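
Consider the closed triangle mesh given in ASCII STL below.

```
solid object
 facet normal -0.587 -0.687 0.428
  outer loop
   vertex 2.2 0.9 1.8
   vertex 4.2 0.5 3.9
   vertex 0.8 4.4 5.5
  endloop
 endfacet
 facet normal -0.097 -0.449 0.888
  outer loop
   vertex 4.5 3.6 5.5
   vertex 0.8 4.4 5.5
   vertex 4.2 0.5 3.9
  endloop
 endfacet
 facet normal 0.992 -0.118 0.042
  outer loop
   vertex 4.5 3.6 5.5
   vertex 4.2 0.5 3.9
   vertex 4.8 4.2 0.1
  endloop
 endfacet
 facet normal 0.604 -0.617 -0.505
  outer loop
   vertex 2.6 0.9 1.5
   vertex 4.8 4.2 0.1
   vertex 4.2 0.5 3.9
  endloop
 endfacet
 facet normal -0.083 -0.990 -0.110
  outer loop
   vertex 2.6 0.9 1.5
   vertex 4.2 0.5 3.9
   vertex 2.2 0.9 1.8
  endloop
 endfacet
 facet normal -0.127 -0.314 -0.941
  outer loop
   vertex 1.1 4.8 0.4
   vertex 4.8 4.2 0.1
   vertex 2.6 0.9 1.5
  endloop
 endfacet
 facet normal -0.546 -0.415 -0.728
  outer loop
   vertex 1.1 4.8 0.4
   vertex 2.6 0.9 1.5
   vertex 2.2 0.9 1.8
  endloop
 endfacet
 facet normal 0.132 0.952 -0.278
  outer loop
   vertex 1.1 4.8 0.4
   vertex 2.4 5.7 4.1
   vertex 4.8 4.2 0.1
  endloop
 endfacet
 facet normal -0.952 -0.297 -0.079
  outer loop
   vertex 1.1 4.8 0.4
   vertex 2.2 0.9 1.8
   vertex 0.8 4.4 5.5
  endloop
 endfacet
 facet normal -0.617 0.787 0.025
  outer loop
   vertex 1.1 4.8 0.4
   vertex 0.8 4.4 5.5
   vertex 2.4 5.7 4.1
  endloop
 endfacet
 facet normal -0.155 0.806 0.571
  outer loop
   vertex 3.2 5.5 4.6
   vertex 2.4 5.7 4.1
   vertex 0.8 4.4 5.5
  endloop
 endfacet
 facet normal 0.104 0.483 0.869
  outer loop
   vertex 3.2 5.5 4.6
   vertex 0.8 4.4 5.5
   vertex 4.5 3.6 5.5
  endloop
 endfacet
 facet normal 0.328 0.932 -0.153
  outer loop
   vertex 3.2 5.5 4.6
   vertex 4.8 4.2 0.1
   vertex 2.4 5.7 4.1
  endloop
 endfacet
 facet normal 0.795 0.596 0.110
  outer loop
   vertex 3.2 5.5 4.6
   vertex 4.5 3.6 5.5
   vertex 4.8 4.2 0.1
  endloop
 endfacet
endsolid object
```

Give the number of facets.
14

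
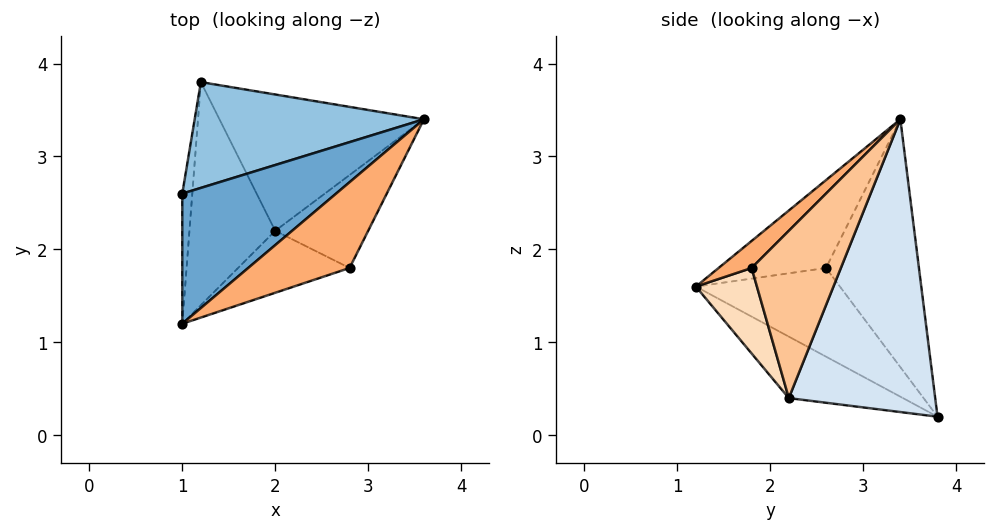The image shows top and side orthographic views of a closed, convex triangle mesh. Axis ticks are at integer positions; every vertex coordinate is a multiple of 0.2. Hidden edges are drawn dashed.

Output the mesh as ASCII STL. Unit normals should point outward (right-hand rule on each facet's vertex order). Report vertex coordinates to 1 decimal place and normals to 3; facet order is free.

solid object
 facet normal -0.492 -0.123 0.862
  outer loop
   vertex 1.0 1.2 1.6
   vertex 3.6 3.4 3.4
   vertex 1.0 2.6 1.8
  endloop
 endfacet
 facet normal -0.512 0.717 0.474
  outer loop
   vertex 1.2 3.8 0.2
   vertex 1.0 2.6 1.8
   vertex 3.6 3.4 3.4
  endloop
 endfacet
 facet normal -0.994 0.016 -0.112
  outer loop
   vertex 1.2 3.8 0.2
   vertex 1.0 1.2 1.6
   vertex 1.0 2.6 1.8
  endloop
 endfacet
 facet normal 0.777 0.320 -0.542
  outer loop
   vertex 2.0 2.2 0.4
   vertex 1.2 3.8 0.2
   vertex 3.6 3.4 3.4
  endloop
 endfacet
 facet normal -0.542 -0.366 -0.757
  outer loop
   vertex 2.0 2.2 0.4
   vertex 1.0 1.2 1.6
   vertex 1.2 3.8 0.2
  endloop
 endfacet
 facet normal 0.174 -0.738 0.652
  outer loop
   vertex 2.8 1.8 1.8
   vertex 3.6 3.4 3.4
   vertex 1.0 1.2 1.6
  endloop
 endfacet
 facet normal 0.873 0.049 -0.485
  outer loop
   vertex 2.8 1.8 1.8
   vertex 2.0 2.2 0.4
   vertex 3.6 3.4 3.4
  endloop
 endfacet
 facet normal 0.328 -0.842 -0.428
  outer loop
   vertex 2.8 1.8 1.8
   vertex 1.0 1.2 1.6
   vertex 2.0 2.2 0.4
  endloop
 endfacet
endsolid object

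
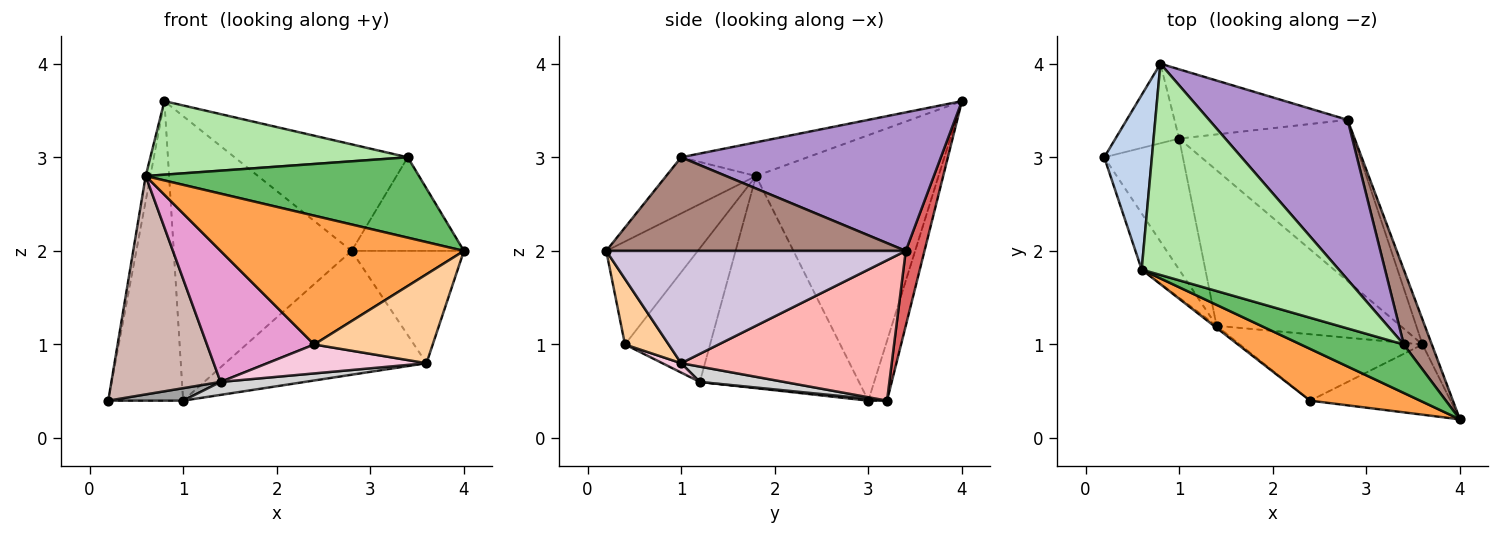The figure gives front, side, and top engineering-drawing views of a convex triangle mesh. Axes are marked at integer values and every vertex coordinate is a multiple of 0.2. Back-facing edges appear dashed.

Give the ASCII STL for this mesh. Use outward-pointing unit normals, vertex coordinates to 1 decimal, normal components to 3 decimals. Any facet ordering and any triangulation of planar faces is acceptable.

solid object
 facet normal -0.235 0.939 -0.250
  outer loop
   vertex 1.0 3.2 0.4
   vertex 0.2 3.0 0.4
   vertex 0.8 4.0 3.6
  endloop
 endfacet
 facet normal -0.984 0.025 0.177
  outer loop
   vertex 0.6 1.8 2.8
   vertex 0.8 4.0 3.6
   vertex 0.2 3.0 0.4
  endloop
 endfacet
 facet normal -0.329 -0.876 0.352
  outer loop
   vertex 2.4 0.4 1.0
   vertex 4.0 0.2 2.0
   vertex 0.6 1.8 2.8
  endloop
 endfacet
 facet normal 0.278 -0.754 -0.595
  outer loop
   vertex 2.4 0.4 1.0
   vertex 3.6 1.0 0.8
   vertex 4.0 0.2 2.0
  endloop
 endfacet
 facet normal -0.271 -0.824 0.497
  outer loop
   vertex 3.4 1.0 3.0
   vertex 0.6 1.8 2.8
   vertex 4.0 0.2 2.0
  endloop
 endfacet
 facet normal -0.159 -0.325 0.932
  outer loop
   vertex 3.4 1.0 3.0
   vertex 0.8 4.0 3.6
   vertex 0.6 1.8 2.8
  endloop
 endfacet
 facet normal 0.102 0.967 -0.235
  outer loop
   vertex 2.8 3.4 2.0
   vertex 1.0 3.2 0.4
   vertex 0.8 4.0 3.6
  endloop
 endfacet
 facet normal 0.537 0.514 -0.669
  outer loop
   vertex 2.8 3.4 2.0
   vertex 3.6 1.0 0.8
   vertex 1.0 3.2 0.4
  endloop
 endfacet
 facet normal 0.640 0.426 0.640
  outer loop
   vertex 2.8 3.4 2.0
   vertex 0.8 4.0 3.6
   vertex 3.4 1.0 3.0
  endloop
 endfacet
 facet normal 0.933 0.350 -0.078
  outer loop
   vertex 2.8 3.4 2.0
   vertex 4.0 0.2 2.0
   vertex 3.6 1.0 0.8
  endloop
 endfacet
 facet normal 0.901 0.338 0.270
  outer loop
   vertex 2.8 3.4 2.0
   vertex 3.4 1.0 3.0
   vertex 4.0 0.2 2.0
  endloop
 endfacet
 facet normal -0.816 -0.560 -0.144
  outer loop
   vertex 1.4 1.2 0.6
   vertex 0.6 1.8 2.8
   vertex 0.2 3.0 0.4
  endloop
 endfacet
 facet normal -0.622 -0.783 -0.012
  outer loop
   vertex 1.4 1.2 0.6
   vertex 2.4 0.4 1.0
   vertex 0.6 1.8 2.8
  endloop
 endfacet
 facet normal 0.047 -0.399 -0.916
  outer loop
   vertex 1.4 1.2 0.6
   vertex 3.6 1.0 0.8
   vertex 2.4 0.4 1.0
  endloop
 endfacet
 facet normal 0.024 -0.095 -0.995
  outer loop
   vertex 1.4 1.2 0.6
   vertex 0.2 3.0 0.4
   vertex 1.0 3.2 0.4
  endloop
 endfacet
 facet normal 0.083 -0.083 -0.993
  outer loop
   vertex 1.4 1.2 0.6
   vertex 1.0 3.2 0.4
   vertex 3.6 1.0 0.8
  endloop
 endfacet
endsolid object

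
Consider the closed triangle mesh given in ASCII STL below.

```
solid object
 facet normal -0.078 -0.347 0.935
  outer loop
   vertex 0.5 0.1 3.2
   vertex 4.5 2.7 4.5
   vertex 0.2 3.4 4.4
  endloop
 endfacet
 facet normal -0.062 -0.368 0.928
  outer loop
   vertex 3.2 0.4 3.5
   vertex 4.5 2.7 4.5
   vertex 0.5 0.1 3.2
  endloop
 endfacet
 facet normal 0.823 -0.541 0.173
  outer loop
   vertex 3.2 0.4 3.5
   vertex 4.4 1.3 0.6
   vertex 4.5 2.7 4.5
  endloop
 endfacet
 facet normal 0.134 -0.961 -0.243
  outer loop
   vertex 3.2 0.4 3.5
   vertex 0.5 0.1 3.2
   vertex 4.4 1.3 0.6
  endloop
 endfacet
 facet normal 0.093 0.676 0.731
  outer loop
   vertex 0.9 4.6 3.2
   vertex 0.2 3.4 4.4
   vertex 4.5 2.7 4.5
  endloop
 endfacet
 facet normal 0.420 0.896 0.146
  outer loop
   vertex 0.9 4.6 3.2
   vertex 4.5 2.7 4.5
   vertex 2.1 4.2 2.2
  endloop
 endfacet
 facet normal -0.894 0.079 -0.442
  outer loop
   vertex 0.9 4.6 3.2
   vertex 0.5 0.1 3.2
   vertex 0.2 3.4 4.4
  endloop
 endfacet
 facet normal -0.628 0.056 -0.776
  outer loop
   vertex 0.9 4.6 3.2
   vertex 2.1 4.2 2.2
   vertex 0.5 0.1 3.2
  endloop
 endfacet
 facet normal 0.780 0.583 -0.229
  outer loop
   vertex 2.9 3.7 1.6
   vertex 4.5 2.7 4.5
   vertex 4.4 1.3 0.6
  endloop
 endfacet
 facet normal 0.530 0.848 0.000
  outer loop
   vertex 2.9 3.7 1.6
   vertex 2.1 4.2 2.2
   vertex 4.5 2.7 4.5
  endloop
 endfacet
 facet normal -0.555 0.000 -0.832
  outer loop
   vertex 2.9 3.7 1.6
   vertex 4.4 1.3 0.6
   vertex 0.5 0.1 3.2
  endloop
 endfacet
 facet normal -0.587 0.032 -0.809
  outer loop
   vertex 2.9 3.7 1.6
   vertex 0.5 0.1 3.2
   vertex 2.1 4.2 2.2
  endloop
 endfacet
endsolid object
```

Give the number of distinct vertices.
8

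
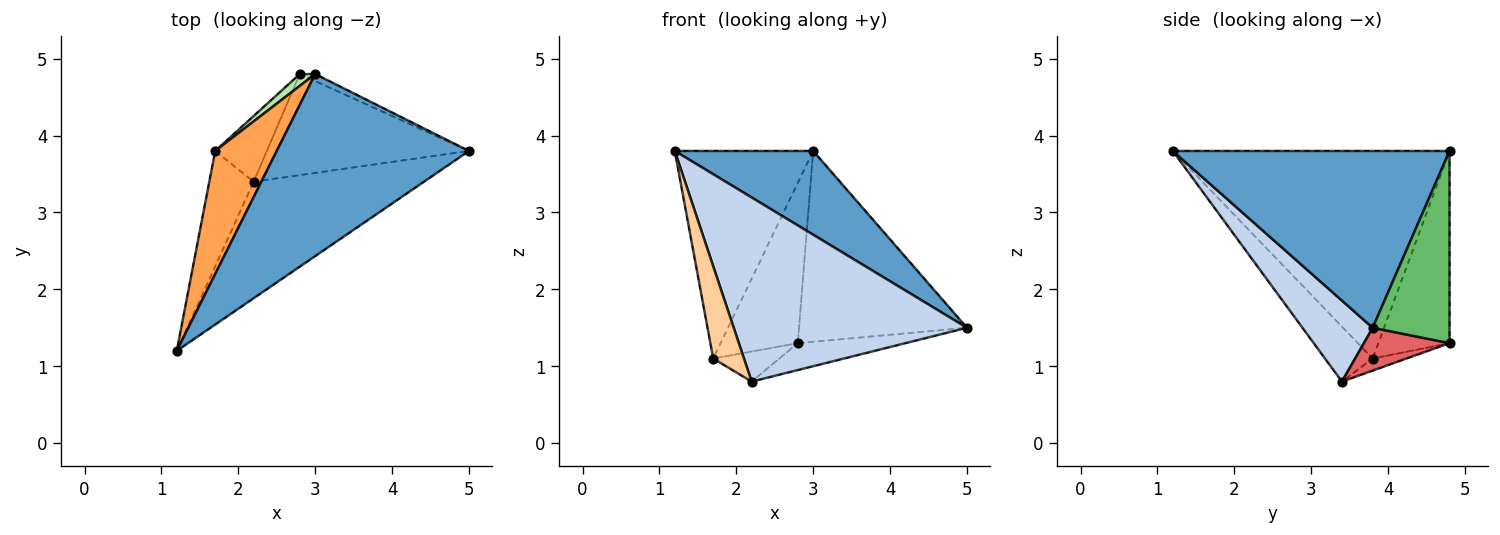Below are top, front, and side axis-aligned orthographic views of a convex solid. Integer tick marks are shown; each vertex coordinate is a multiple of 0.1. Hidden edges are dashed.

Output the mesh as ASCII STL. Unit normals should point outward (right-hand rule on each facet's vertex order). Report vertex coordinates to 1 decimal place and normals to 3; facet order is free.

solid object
 facet normal 0.641 -0.321 0.697
  outer loop
   vertex 3.0 4.8 3.8
   vertex 1.2 1.2 3.8
   vertex 5.0 3.8 1.5
  endloop
 endfacet
 facet normal 0.247 -0.819 -0.518
  outer loop
   vertex 2.2 3.4 0.8
   vertex 5.0 3.8 1.5
   vertex 1.2 1.2 3.8
  endloop
 endfacet
 facet normal -0.865 0.432 0.256
  outer loop
   vertex 1.7 3.8 1.1
   vertex 1.2 1.2 3.8
   vertex 3.0 4.8 3.8
  endloop
 endfacet
 facet normal -0.696 -0.449 -0.561
  outer loop
   vertex 1.7 3.8 1.1
   vertex 2.2 3.4 0.8
   vertex 1.2 1.2 3.8
  endloop
 endfacet
 facet normal 0.416 0.909 -0.033
  outer loop
   vertex 2.8 4.8 1.3
   vertex 3.0 4.8 3.8
   vertex 5.0 3.8 1.5
  endloop
 endfacet
 facet normal -0.677 0.734 0.054
  outer loop
   vertex 2.8 4.8 1.3
   vertex 1.7 3.8 1.1
   vertex 3.0 4.8 3.8
  endloop
 endfacet
 facet normal 0.201 0.252 -0.947
  outer loop
   vertex 2.8 4.8 1.3
   vertex 5.0 3.8 1.5
   vertex 2.2 3.4 0.8
  endloop
 endfacet
 facet normal -0.208 0.407 -0.889
  outer loop
   vertex 2.8 4.8 1.3
   vertex 2.2 3.4 0.8
   vertex 1.7 3.8 1.1
  endloop
 endfacet
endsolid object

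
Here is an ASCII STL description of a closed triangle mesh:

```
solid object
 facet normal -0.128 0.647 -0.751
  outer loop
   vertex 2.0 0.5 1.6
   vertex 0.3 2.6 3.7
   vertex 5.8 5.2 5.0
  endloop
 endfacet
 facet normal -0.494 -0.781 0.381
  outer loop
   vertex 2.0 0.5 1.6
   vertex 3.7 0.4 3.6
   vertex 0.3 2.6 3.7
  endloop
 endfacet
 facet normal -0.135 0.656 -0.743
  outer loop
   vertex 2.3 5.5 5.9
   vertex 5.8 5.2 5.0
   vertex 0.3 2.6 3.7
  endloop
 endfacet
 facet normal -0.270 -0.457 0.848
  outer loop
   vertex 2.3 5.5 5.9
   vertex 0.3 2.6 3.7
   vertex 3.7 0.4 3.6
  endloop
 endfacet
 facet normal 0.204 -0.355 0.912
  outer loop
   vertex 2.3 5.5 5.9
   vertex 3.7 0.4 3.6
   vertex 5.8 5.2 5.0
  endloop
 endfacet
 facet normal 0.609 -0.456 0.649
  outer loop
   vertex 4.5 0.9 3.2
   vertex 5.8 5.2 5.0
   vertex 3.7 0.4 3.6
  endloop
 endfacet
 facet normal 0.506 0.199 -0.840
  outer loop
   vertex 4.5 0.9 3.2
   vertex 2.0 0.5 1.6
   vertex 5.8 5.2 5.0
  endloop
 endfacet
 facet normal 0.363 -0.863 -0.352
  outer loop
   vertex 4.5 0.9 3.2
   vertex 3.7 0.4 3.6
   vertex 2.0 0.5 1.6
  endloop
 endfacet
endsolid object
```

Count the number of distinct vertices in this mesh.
6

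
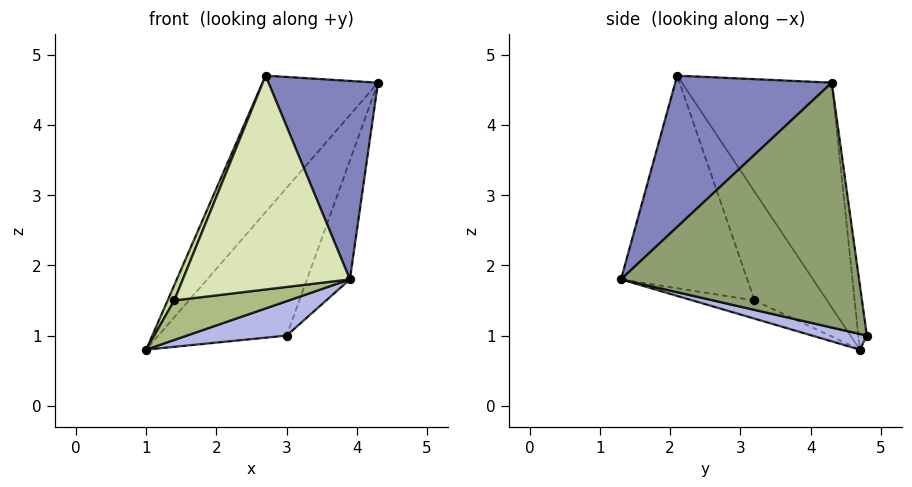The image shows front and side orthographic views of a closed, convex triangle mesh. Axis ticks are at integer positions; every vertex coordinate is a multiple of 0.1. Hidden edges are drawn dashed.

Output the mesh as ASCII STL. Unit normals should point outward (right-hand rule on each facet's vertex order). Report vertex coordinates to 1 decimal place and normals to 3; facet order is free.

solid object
 facet normal -0.633 0.488 0.601
  outer loop
   vertex 2.7 2.1 4.7
   vertex 4.3 4.3 4.6
   vertex 1.0 4.7 0.8
  endloop
 endfacet
 facet normal 0.734 -0.513 0.445
  outer loop
   vertex 2.7 2.1 4.7
   vertex 3.9 1.3 1.8
   vertex 4.3 4.3 4.6
  endloop
 endfacet
 facet normal -0.065 0.985 0.160
  outer loop
   vertex 3.0 4.8 1.0
   vertex 1.0 4.7 0.8
   vertex 4.3 4.3 4.6
  endloop
 endfacet
 facet normal 0.107 -0.195 -0.975
  outer loop
   vertex 3.0 4.8 1.0
   vertex 3.9 1.3 1.8
   vertex 1.0 4.7 0.8
  endloop
 endfacet
 facet normal 0.934 0.168 -0.314
  outer loop
   vertex 3.0 4.8 1.0
   vertex 4.3 4.3 4.6
   vertex 3.9 1.3 1.8
  endloop
 endfacet
 facet normal -0.250 -0.463 -0.850
  outer loop
   vertex 1.4 3.2 1.5
   vertex 1.0 4.7 0.8
   vertex 3.9 1.3 1.8
  endloop
 endfacet
 facet normal -0.933 -0.086 0.350
  outer loop
   vertex 1.4 3.2 1.5
   vertex 2.7 2.1 4.7
   vertex 1.0 4.7 0.8
  endloop
 endfacet
 facet normal -0.603 -0.798 -0.029
  outer loop
   vertex 1.4 3.2 1.5
   vertex 3.9 1.3 1.8
   vertex 2.7 2.1 4.7
  endloop
 endfacet
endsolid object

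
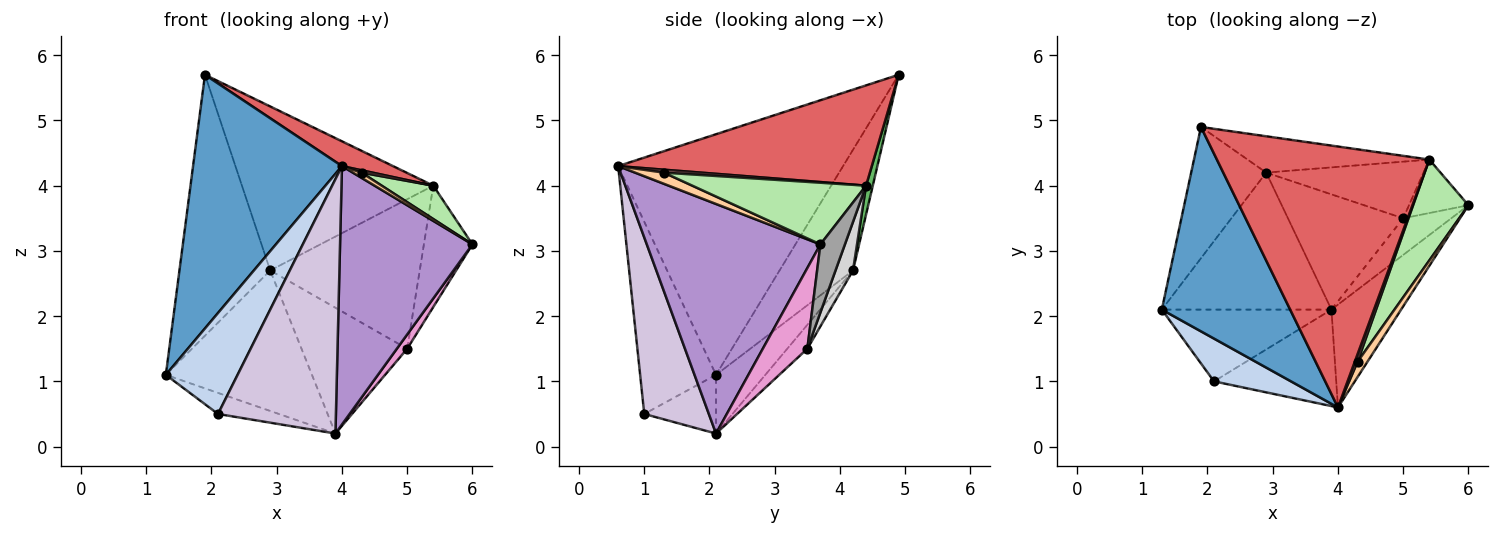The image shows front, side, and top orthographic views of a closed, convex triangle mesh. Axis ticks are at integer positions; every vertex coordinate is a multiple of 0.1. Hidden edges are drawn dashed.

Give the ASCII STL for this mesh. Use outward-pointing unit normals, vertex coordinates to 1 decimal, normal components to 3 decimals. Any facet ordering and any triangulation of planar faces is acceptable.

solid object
 facet normal -0.762 -0.504 0.406
  outer loop
   vertex 4.0 0.6 4.3
   vertex 1.9 4.9 5.7
   vertex 1.3 2.1 1.1
  endloop
 endfacet
 facet normal -0.698 -0.660 0.279
  outer loop
   vertex 2.1 1.0 0.5
   vertex 4.0 0.6 4.3
   vertex 1.3 2.1 1.1
  endloop
 endfacet
 facet normal -0.586 0.724 -0.364
  outer loop
   vertex 2.9 4.2 2.7
   vertex 1.3 2.1 1.1
   vertex 1.9 4.9 5.7
  endloop
 endfacet
 facet normal 0.730 -0.220 0.647
  outer loop
   vertex 4.3 1.3 4.2
   vertex 4.0 0.6 4.3
   vertex 6.0 3.7 3.1
  endloop
 endfacet
 facet normal 0.034 0.976 -0.216
  outer loop
   vertex 5.4 4.4 4.0
   vertex 2.9 4.2 2.7
   vertex 1.9 4.9 5.7
  endloop
 endfacet
 facet normal 0.727 -0.216 0.652
  outer loop
   vertex 5.4 4.4 4.0
   vertex 4.3 1.3 4.2
   vertex 6.0 3.7 3.1
  endloop
 endfacet
 facet normal 0.425 -0.086 0.901
  outer loop
   vertex 5.4 4.4 4.0
   vertex 1.9 4.9 5.7
   vertex 4.0 0.6 4.3
  endloop
 endfacet
 facet normal 0.712 -0.209 0.670
  outer loop
   vertex 5.4 4.4 4.0
   vertex 4.0 0.6 4.3
   vertex 4.3 1.3 4.2
  endloop
 endfacet
 facet normal 0.773 -0.589 -0.235
  outer loop
   vertex 3.9 2.1 0.2
   vertex 6.0 3.7 3.1
   vertex 4.0 0.6 4.3
  endloop
 endfacet
 facet normal 0.456 -0.832 -0.316
  outer loop
   vertex 3.9 2.1 0.2
   vertex 4.0 0.6 4.3
   vertex 2.1 1.0 0.5
  endloop
 endfacet
 facet normal -0.315 0.267 -0.911
  outer loop
   vertex 3.9 2.1 0.2
   vertex 2.1 1.0 0.5
   vertex 1.3 2.1 1.1
  endloop
 endfacet
 facet normal -0.235 0.696 -0.679
  outer loop
   vertex 3.9 2.1 0.2
   vertex 1.3 2.1 1.1
   vertex 2.9 4.2 2.7
  endloop
 endfacet
 facet normal 0.842 -0.196 -0.502
  outer loop
   vertex 5.0 3.5 1.5
   vertex 6.0 3.7 3.1
   vertex 3.9 2.1 0.2
  endloop
 endfacet
 facet normal -0.139 0.730 -0.669
  outer loop
   vertex 5.0 3.5 1.5
   vertex 3.9 2.1 0.2
   vertex 2.9 4.2 2.7
  endloop
 endfacet
 facet normal 0.420 0.831 -0.366
  outer loop
   vertex 5.0 3.5 1.5
   vertex 5.4 4.4 4.0
   vertex 6.0 3.7 3.1
  endloop
 endfacet
 facet normal 0.109 0.930 -0.352
  outer loop
   vertex 5.0 3.5 1.5
   vertex 2.9 4.2 2.7
   vertex 5.4 4.4 4.0
  endloop
 endfacet
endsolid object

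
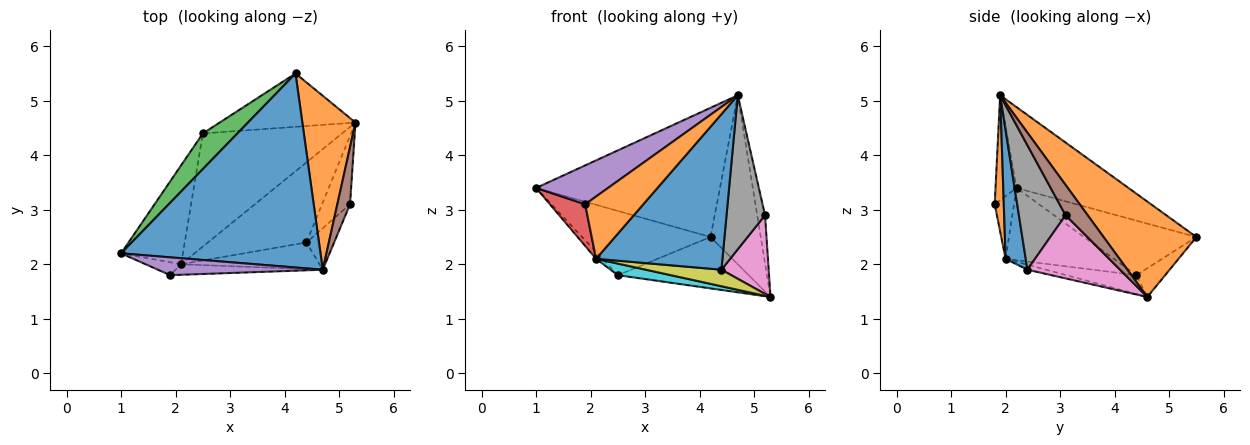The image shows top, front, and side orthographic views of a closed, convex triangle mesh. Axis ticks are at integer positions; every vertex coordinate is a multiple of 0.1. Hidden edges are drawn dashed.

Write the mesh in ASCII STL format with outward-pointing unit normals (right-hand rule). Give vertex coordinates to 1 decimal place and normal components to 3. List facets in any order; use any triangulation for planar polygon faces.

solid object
 facet normal -0.320 0.525 0.789
  outer loop
   vertex 4.2 5.5 2.5
   vertex 1.0 2.2 3.4
   vertex 4.7 1.9 5.1
  endloop
 endfacet
 facet normal 0.790 0.427 0.440
  outer loop
   vertex 4.2 5.5 2.5
   vertex 4.7 1.9 5.1
   vertex 5.3 4.6 1.4
  endloop
 endfacet
 facet normal -0.608 0.694 0.385
  outer loop
   vertex 2.5 4.4 1.8
   vertex 1.0 2.2 3.4
   vertex 4.2 5.5 2.5
  endloop
 endfacet
 facet normal -0.151 0.686 -0.712
  outer loop
   vertex 2.5 4.4 1.8
   vertex 4.2 5.5 2.5
   vertex 5.3 4.6 1.4
  endloop
 endfacet
 facet normal -0.256 -0.879 0.403
  outer loop
   vertex 1.9 1.8 3.1
   vertex 4.7 1.9 5.1
   vertex 1.0 2.2 3.4
  endloop
 endfacet
 facet normal 0.877 0.310 0.368
  outer loop
   vertex 5.2 3.1 2.9
   vertex 5.3 4.6 1.4
   vertex 4.7 1.9 5.1
  endloop
 endfacet
 facet normal 0.829 -0.422 -0.367
  outer loop
   vertex 5.2 3.1 2.9
   vertex 4.4 2.4 1.9
   vertex 5.3 4.6 1.4
  endloop
 endfacet
 facet normal 0.760 -0.627 -0.169
  outer loop
   vertex 5.2 3.1 2.9
   vertex 4.7 1.9 5.1
   vertex 4.4 2.4 1.9
  endloop
 endfacet
 facet normal -0.050 -0.202 -0.978
  outer loop
   vertex 2.1 2.0 2.1
   vertex 5.3 4.6 1.4
   vertex 4.4 2.4 1.9
  endloop
 endfacet
 facet normal -0.134 -0.101 -0.986
  outer loop
   vertex 2.1 2.0 2.1
   vertex 2.5 4.4 1.8
   vertex 5.3 4.6 1.4
  endloop
 endfacet
 facet normal 0.155 -0.974 -0.167
  outer loop
   vertex 2.1 2.0 2.1
   vertex 4.4 2.4 1.9
   vertex 4.7 1.9 5.1
  endloop
 endfacet
 facet normal 0.152 -0.975 -0.164
  outer loop
   vertex 2.1 2.0 2.1
   vertex 4.7 1.9 5.1
   vertex 1.9 1.8 3.1
  endloop
 endfacet
 facet normal -0.759 0.045 -0.649
  outer loop
   vertex 2.1 2.0 2.1
   vertex 1.0 2.2 3.4
   vertex 2.5 4.4 1.8
  endloop
 endfacet
 facet normal -0.464 -0.846 -0.262
  outer loop
   vertex 2.1 2.0 2.1
   vertex 1.9 1.8 3.1
   vertex 1.0 2.2 3.4
  endloop
 endfacet
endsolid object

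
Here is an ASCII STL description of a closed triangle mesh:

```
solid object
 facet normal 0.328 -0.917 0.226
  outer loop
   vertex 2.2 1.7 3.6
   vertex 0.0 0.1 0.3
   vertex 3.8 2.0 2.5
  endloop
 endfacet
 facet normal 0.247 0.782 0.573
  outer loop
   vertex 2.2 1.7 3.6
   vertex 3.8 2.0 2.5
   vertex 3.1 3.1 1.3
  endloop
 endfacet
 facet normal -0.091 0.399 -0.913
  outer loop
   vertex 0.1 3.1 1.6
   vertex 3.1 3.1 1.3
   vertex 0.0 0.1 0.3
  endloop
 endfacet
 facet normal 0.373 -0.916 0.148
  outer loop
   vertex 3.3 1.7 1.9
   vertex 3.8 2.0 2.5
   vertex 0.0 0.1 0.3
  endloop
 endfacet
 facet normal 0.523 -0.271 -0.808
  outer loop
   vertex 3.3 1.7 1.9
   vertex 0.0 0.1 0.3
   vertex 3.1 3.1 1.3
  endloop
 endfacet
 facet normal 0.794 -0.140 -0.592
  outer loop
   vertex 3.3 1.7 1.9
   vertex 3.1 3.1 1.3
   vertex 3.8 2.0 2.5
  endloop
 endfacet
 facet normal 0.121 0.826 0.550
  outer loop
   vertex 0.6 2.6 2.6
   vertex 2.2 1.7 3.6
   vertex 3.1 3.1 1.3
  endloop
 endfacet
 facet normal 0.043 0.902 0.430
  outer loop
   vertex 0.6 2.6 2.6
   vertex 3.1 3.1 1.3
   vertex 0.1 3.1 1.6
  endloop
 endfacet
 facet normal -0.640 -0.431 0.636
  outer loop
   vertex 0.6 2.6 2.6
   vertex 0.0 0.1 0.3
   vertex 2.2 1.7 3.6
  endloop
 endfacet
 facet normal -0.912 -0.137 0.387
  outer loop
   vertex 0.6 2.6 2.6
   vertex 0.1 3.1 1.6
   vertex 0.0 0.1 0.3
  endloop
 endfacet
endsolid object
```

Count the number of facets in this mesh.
10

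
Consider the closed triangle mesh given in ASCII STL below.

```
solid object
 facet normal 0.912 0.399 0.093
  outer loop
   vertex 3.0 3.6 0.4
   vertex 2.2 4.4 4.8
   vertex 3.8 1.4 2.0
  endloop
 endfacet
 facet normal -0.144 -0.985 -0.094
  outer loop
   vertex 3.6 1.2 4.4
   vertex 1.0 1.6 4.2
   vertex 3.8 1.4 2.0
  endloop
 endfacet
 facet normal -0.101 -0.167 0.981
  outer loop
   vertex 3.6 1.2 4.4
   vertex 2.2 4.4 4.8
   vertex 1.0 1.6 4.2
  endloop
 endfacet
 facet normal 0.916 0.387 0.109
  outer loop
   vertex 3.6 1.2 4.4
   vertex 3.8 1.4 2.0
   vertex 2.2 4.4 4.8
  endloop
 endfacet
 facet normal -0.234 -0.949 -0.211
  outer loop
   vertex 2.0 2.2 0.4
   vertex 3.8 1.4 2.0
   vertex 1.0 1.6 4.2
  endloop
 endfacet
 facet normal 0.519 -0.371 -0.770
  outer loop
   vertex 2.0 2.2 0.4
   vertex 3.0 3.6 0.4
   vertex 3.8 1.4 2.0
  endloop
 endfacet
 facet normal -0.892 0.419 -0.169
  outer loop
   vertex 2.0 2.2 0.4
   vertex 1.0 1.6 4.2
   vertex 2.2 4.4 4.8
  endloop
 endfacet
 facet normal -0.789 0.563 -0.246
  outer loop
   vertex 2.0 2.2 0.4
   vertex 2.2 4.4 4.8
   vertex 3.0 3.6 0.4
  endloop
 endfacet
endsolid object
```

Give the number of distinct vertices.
6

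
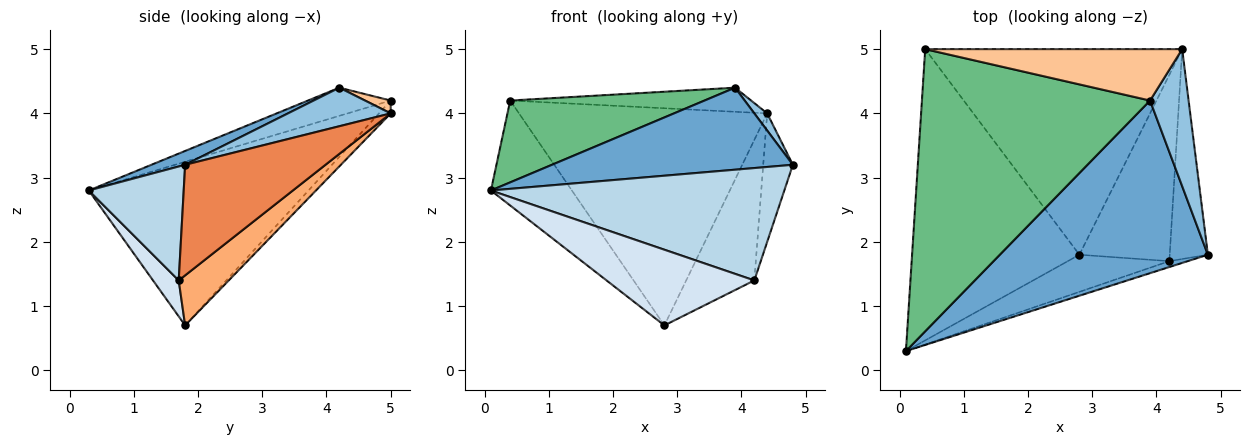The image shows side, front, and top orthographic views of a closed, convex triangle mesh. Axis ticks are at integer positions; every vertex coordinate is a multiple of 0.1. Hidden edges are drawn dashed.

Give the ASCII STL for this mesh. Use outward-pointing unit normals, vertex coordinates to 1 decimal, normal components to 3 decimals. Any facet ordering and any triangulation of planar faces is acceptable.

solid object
 facet normal 0.060 -0.428 0.902
  outer loop
   vertex 3.9 4.2 4.4
   vertex 0.1 0.3 2.8
   vertex 4.8 1.8 3.2
  endloop
 endfacet
 facet normal 0.704 -0.088 0.704
  outer loop
   vertex 3.9 4.2 4.4
   vertex 4.8 1.8 3.2
   vertex 4.4 5.0 4.0
  endloop
 endfacet
 facet normal 0.308 -0.950 -0.050
  outer loop
   vertex 4.2 1.7 1.4
   vertex 4.8 1.8 3.2
   vertex 0.1 0.3 2.8
  endloop
 endfacet
 facet normal 0.154 -0.887 -0.435
  outer loop
   vertex 4.2 1.7 1.4
   vertex 0.1 0.3 2.8
   vertex 2.8 1.8 0.7
  endloop
 endfacet
 facet normal 0.927 0.196 -0.320
  outer loop
   vertex 4.2 1.7 1.4
   vertex 4.4 5.0 4.0
   vertex 4.8 1.8 3.2
  endloop
 endfacet
 facet normal 0.404 0.551 -0.730
  outer loop
   vertex 4.2 1.7 1.4
   vertex 2.8 1.8 0.7
   vertex 4.4 5.0 4.0
  endloop
 endfacet
 facet normal 0.045 0.424 0.905
  outer loop
   vertex 0.4 5.0 4.2
   vertex 3.9 4.2 4.4
   vertex 4.4 5.0 4.0
  endloop
 endfacet
 facet normal -0.034 0.726 -0.687
  outer loop
   vertex 0.4 5.0 4.2
   vertex 4.4 5.0 4.0
   vertex 2.8 1.8 0.7
  endloop
 endfacet
 facet normal -0.118 -0.277 0.954
  outer loop
   vertex 0.4 5.0 4.2
   vertex 0.1 0.3 2.8
   vertex 3.9 4.2 4.4
  endloop
 endfacet
 facet normal -0.677 0.249 -0.692
  outer loop
   vertex 0.4 5.0 4.2
   vertex 2.8 1.8 0.7
   vertex 0.1 0.3 2.8
  endloop
 endfacet
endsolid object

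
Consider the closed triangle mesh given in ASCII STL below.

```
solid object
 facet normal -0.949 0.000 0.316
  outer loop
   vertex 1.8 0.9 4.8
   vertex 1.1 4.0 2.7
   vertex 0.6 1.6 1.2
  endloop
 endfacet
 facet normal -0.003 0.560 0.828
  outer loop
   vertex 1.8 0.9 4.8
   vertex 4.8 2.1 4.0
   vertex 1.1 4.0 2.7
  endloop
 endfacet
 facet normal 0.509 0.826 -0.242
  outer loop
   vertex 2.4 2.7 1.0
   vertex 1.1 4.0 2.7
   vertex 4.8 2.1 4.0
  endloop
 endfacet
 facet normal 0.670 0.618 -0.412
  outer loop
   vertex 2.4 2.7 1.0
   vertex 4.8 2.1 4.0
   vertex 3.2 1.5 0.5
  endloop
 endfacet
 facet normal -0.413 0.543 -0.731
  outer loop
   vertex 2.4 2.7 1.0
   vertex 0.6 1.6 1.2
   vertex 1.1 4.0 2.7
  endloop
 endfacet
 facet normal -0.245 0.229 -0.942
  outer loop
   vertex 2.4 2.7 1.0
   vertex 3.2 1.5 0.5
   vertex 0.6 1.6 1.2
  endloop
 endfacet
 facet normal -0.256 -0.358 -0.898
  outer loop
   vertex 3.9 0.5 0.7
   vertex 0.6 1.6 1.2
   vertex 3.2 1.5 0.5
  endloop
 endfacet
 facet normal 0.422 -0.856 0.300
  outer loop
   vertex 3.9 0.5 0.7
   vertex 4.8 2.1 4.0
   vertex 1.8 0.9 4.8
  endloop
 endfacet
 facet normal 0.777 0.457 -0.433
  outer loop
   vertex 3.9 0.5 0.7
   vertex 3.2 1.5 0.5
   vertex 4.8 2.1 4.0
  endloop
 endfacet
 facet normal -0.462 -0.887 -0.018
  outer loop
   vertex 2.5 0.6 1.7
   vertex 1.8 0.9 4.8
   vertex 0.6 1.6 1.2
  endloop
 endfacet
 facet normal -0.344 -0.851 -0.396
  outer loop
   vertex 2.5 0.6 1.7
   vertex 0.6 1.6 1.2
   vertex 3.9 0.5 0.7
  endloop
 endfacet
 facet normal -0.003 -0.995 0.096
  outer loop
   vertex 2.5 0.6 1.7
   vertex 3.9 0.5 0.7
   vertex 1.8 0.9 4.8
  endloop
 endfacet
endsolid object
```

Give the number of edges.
18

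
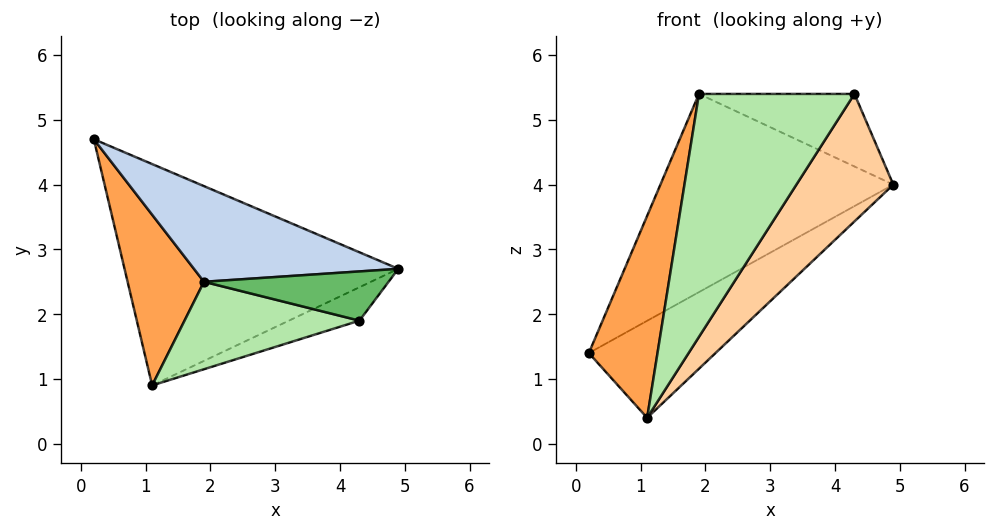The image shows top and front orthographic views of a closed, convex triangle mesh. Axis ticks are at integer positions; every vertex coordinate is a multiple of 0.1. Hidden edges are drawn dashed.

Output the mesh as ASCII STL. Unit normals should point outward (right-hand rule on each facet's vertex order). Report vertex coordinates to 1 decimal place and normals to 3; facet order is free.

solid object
 facet normal 0.561 0.332 -0.758
  outer loop
   vertex 1.1 0.9 0.4
   vertex 0.2 4.7 1.4
   vertex 4.9 2.7 4.0
  endloop
 endfacet
 facet normal 0.141 0.892 0.430
  outer loop
   vertex 1.9 2.5 5.4
   vertex 4.9 2.7 4.0
   vertex 0.2 4.7 1.4
  endloop
 endfacet
 facet normal -0.929 -0.283 0.239
  outer loop
   vertex 1.9 2.5 5.4
   vertex 0.2 4.7 1.4
   vertex 1.1 0.9 0.4
  endloop
 endfacet
 facet normal 0.573 -0.793 -0.208
  outer loop
   vertex 4.3 1.9 5.4
   vertex 1.1 0.9 0.4
   vertex 4.9 2.7 4.0
  endloop
 endfacet
 facet normal 0.203 0.810 0.550
  outer loop
   vertex 4.3 1.9 5.4
   vertex 4.9 2.7 4.0
   vertex 1.9 2.5 5.4
  endloop
 endfacet
 facet normal -0.229 -0.916 0.330
  outer loop
   vertex 4.3 1.9 5.4
   vertex 1.9 2.5 5.4
   vertex 1.1 0.9 0.4
  endloop
 endfacet
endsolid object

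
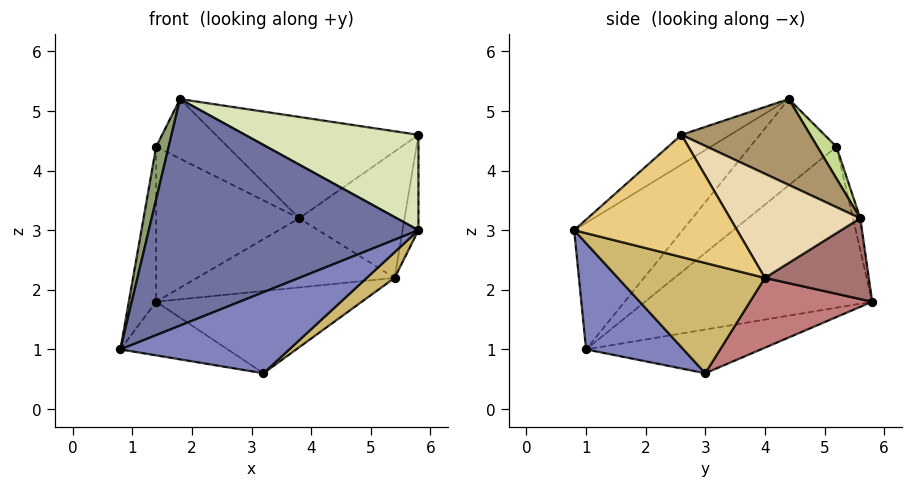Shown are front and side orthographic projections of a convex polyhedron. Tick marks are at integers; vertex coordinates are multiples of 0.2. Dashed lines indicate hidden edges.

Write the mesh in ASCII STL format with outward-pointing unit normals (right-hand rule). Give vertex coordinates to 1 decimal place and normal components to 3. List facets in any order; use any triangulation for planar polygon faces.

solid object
 facet normal -0.286 -0.710 0.643
  outer loop
   vertex 1.8 4.4 5.2
   vertex 0.8 1.0 1.0
   vertex 5.8 0.8 3.0
  endloop
 endfacet
 facet normal 0.299 -0.519 -0.800
  outer loop
   vertex 3.2 3.0 0.6
   vertex 5.8 0.8 3.0
   vertex 0.8 1.0 1.0
  endloop
 endfacet
 facet normal -0.317 0.194 -0.928
  outer loop
   vertex 3.2 3.0 0.6
   vertex 0.8 1.0 1.0
   vertex 1.4 5.8 1.8
  endloop
 endfacet
 facet normal -0.992 0.119 0.028
  outer loop
   vertex 1.4 5.2 4.4
   vertex 1.4 5.8 1.8
   vertex 0.8 1.0 1.0
  endloop
 endfacet
 facet normal -0.934 -0.135 0.332
  outer loop
   vertex 1.4 5.2 4.4
   vertex 0.8 1.0 1.0
   vertex 1.8 4.4 5.2
  endloop
 endfacet
 facet normal -0.050 0.973 0.225
  outer loop
   vertex 1.4 5.2 4.4
   vertex 3.8 5.6 3.2
   vertex 1.4 5.8 1.8
  endloop
 endfacet
 facet normal 0.198 0.741 0.642
  outer loop
   vertex 1.4 5.2 4.4
   vertex 1.8 4.4 5.2
   vertex 3.8 5.6 3.2
  endloop
 endfacet
 facet normal -0.184 -0.653 0.735
  outer loop
   vertex 5.8 2.6 4.6
   vertex 1.8 4.4 5.2
   vertex 5.8 0.8 3.0
  endloop
 endfacet
 facet normal 0.371 0.584 0.722
  outer loop
   vertex 5.8 2.6 4.6
   vertex 3.8 5.6 3.2
   vertex 1.8 4.4 5.2
  endloop
 endfacet
 facet normal 0.618 -0.117 -0.777
  outer loop
   vertex 5.4 4.0 2.2
   vertex 5.8 0.8 3.0
   vertex 3.2 3.0 0.6
  endloop
 endfacet
 facet normal 0.989 0.097 -0.109
  outer loop
   vertex 5.4 4.0 2.2
   vertex 5.8 2.6 4.6
   vertex 5.8 0.8 3.0
  endloop
 endfacet
 facet normal 0.756 0.612 0.231
  outer loop
   vertex 5.4 4.0 2.2
   vertex 3.8 5.6 3.2
   vertex 5.8 2.6 4.6
  endloop
 endfacet
 facet normal 0.386 0.735 -0.557
  outer loop
   vertex 5.4 4.0 2.2
   vertex 1.4 5.8 1.8
   vertex 3.8 5.6 3.2
  endloop
 endfacet
 facet normal 0.321 0.540 -0.778
  outer loop
   vertex 5.4 4.0 2.2
   vertex 3.2 3.0 0.6
   vertex 1.4 5.8 1.8
  endloop
 endfacet
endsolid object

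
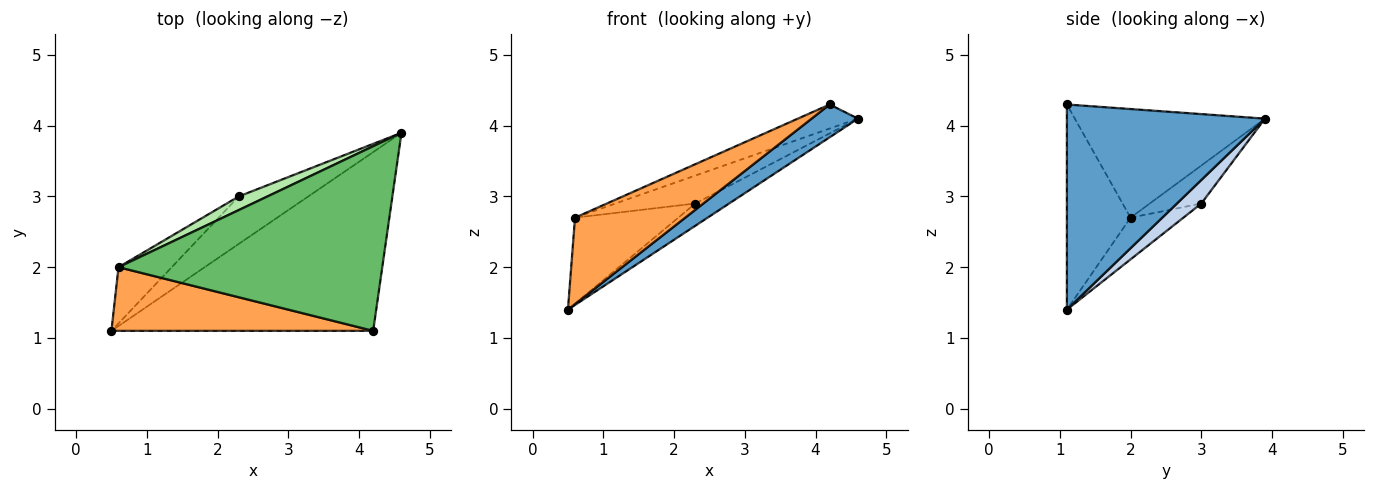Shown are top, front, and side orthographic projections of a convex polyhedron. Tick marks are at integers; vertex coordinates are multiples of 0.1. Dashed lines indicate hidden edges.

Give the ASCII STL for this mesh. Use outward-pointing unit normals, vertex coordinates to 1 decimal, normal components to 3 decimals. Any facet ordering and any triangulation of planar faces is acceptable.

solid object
 facet normal 0.611 -0.143 -0.779
  outer loop
   vertex 4.2 1.1 4.3
   vertex 0.5 1.1 1.4
   vertex 4.6 3.9 4.1
  endloop
 endfacet
 facet normal 0.293 0.406 -0.866
  outer loop
   vertex 2.3 3.0 2.9
   vertex 4.6 3.9 4.1
   vertex 0.5 1.1 1.4
  endloop
 endfacet
 facet normal -0.422 -0.730 0.538
  outer loop
   vertex 0.6 2.0 2.7
   vertex 0.5 1.1 1.4
   vertex 4.2 1.1 4.3
  endloop
 endfacet
 facet normal -0.394 0.770 -0.503
  outer loop
   vertex 0.6 2.0 2.7
   vertex 2.3 3.0 2.9
   vertex 0.5 1.1 1.4
  endloop
 endfacet
 facet normal -0.378 0.120 0.918
  outer loop
   vertex 0.6 2.0 2.7
   vertex 4.2 1.1 4.3
   vertex 4.6 3.9 4.1
  endloop
 endfacet
 facet normal -0.502 0.777 0.379
  outer loop
   vertex 0.6 2.0 2.7
   vertex 4.6 3.9 4.1
   vertex 2.3 3.0 2.9
  endloop
 endfacet
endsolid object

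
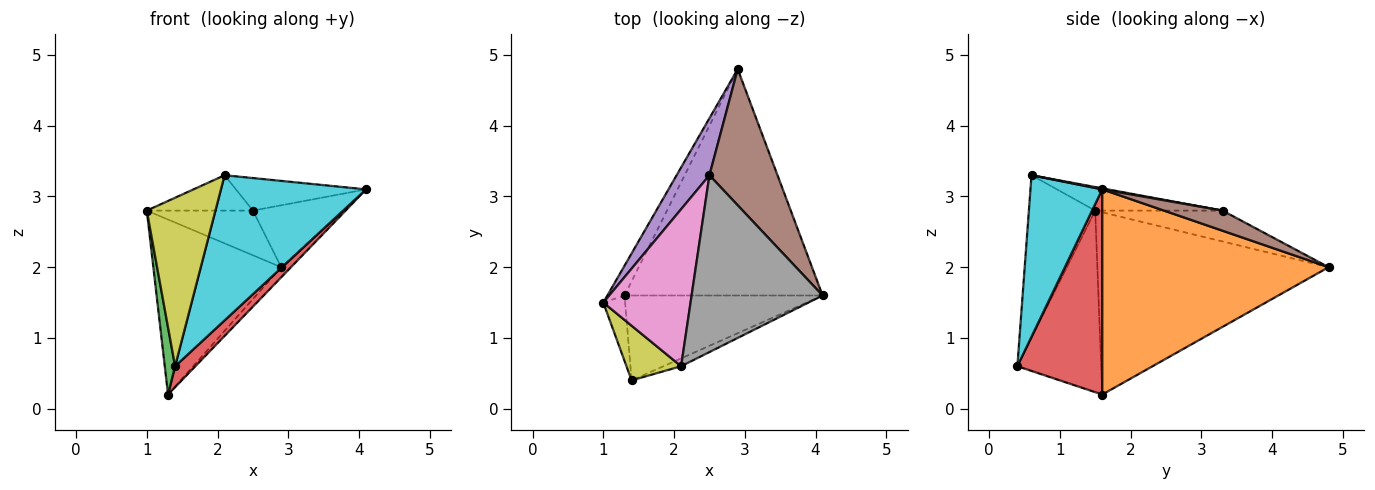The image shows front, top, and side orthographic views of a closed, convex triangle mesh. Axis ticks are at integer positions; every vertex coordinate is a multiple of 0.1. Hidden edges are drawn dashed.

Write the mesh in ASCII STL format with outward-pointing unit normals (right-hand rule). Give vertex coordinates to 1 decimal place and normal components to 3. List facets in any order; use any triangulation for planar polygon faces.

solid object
 facet normal -0.872 0.482 -0.082
  outer loop
   vertex 1.3 1.6 0.2
   vertex 1.0 1.5 2.8
   vertex 2.9 4.8 2.0
  endloop
 endfacet
 facet normal 0.719 0.031 -0.694
  outer loop
   vertex 1.3 1.6 0.2
   vertex 2.9 4.8 2.0
   vertex 4.1 1.6 3.1
  endloop
 endfacet
 facet normal -0.985 -0.122 -0.118
  outer loop
   vertex 1.4 0.4 0.6
   vertex 1.0 1.5 2.8
   vertex 1.3 1.6 0.2
  endloop
 endfacet
 facet normal 0.709 -0.169 -0.685
  outer loop
   vertex 1.4 0.4 0.6
   vertex 1.3 1.6 0.2
   vertex 4.1 1.6 3.1
  endloop
 endfacet
 facet normal -0.595 0.496 0.632
  outer loop
   vertex 2.5 3.3 2.8
   vertex 2.9 4.8 2.0
   vertex 1.0 1.5 2.8
  endloop
 endfacet
 facet normal 0.260 0.400 0.879
  outer loop
   vertex 2.5 3.3 2.8
   vertex 4.1 1.6 3.1
   vertex 2.9 4.8 2.0
  endloop
 endfacet
 facet normal -0.255 0.212 0.943
  outer loop
   vertex 2.1 0.6 3.3
   vertex 2.5 3.3 2.8
   vertex 1.0 1.5 2.8
  endloop
 endfacet
 facet normal 0.008 0.181 0.983
  outer loop
   vertex 2.1 0.6 3.3
   vertex 4.1 1.6 3.1
   vertex 2.5 3.3 2.8
  endloop
 endfacet
 facet normal -0.676 -0.701 0.227
  outer loop
   vertex 2.1 0.6 3.3
   vertex 1.0 1.5 2.8
   vertex 1.4 0.4 0.6
  endloop
 endfacet
 facet normal 0.443 -0.895 -0.048
  outer loop
   vertex 2.1 0.6 3.3
   vertex 1.4 0.4 0.6
   vertex 4.1 1.6 3.1
  endloop
 endfacet
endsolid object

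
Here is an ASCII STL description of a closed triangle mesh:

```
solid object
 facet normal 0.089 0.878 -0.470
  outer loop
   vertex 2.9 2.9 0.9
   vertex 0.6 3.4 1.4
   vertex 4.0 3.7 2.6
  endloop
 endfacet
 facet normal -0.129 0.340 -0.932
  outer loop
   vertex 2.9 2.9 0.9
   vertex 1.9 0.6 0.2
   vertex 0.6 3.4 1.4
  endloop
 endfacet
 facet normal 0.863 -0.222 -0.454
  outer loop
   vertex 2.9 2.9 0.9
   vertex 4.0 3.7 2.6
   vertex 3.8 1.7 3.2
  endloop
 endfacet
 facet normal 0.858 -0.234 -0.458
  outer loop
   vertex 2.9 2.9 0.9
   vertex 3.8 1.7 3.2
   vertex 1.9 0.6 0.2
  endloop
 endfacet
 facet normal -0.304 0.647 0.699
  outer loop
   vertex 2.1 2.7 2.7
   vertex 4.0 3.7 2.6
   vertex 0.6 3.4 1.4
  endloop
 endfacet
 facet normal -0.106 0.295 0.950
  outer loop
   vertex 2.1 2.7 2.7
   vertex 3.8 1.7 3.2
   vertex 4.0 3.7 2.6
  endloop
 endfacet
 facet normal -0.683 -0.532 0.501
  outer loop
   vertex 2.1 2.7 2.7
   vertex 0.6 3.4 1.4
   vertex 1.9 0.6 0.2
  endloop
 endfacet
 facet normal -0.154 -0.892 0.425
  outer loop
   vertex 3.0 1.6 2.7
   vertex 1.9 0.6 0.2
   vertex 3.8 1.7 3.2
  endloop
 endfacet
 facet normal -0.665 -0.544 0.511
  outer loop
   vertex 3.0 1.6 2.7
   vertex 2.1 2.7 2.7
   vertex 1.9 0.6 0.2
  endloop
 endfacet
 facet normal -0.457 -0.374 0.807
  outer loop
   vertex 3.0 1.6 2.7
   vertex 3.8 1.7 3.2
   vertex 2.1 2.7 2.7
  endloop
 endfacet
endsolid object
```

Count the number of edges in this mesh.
15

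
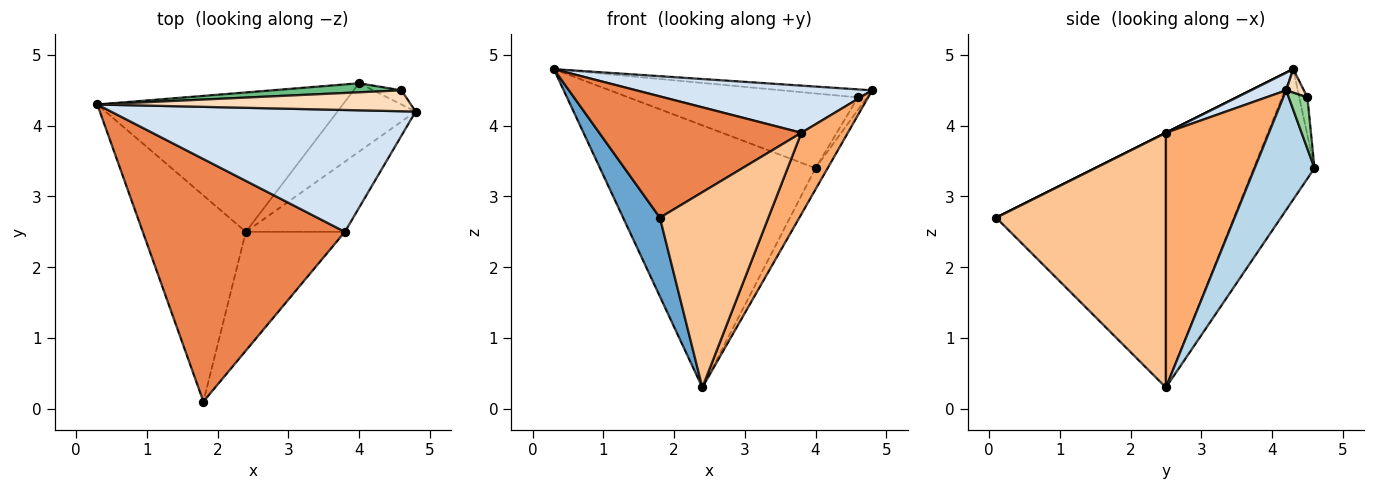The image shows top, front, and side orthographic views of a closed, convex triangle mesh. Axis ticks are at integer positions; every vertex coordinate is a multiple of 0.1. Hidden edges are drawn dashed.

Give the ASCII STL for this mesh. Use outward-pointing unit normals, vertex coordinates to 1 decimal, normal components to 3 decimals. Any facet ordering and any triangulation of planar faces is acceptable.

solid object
 facet normal -0.918 -0.142 -0.371
  outer loop
   vertex 2.4 2.5 0.3
   vertex 1.8 0.1 2.7
   vertex 0.3 4.3 4.8
  endloop
 endfacet
 facet normal -0.242 0.857 -0.456
  outer loop
   vertex 4.0 4.6 3.4
   vertex 2.4 2.5 0.3
   vertex 0.3 4.3 4.8
  endloop
 endfacet
 facet normal 0.825 0.167 -0.539
  outer loop
   vertex 4.0 4.6 3.4
   vertex 4.8 4.2 4.5
   vertex 2.4 2.5 0.3
  endloop
 endfacet
 facet normal 0.054 -0.360 0.931
  outer loop
   vertex 3.8 2.5 3.9
   vertex 4.8 4.2 4.5
   vertex 0.3 4.3 4.8
  endloop
 endfacet
 facet normal 0.000 -0.447 0.894
  outer loop
   vertex 3.8 2.5 3.9
   vertex 0.3 4.3 4.8
   vertex 1.8 0.1 2.7
  endloop
 endfacet
 facet normal 0.859 -0.387 -0.334
  outer loop
   vertex 3.8 2.5 3.9
   vertex 2.4 2.5 0.3
   vertex 4.8 4.2 4.5
  endloop
 endfacet
 facet normal 0.801 -0.512 -0.311
  outer loop
   vertex 3.8 2.5 3.9
   vertex 1.8 0.1 2.7
   vertex 2.4 2.5 0.3
  endloop
 endfacet
 facet normal 0.070 0.357 0.931
  outer loop
   vertex 4.6 4.5 4.4
   vertex 0.3 4.3 4.8
   vertex 4.8 4.2 4.5
  endloop
 endfacet
 facet normal -0.035 0.992 0.120
  outer loop
   vertex 4.6 4.5 4.4
   vertex 4.0 4.6 3.4
   vertex 0.3 4.3 4.8
  endloop
 endfacet
 facet normal 0.806 0.389 -0.445
  outer loop
   vertex 4.6 4.5 4.4
   vertex 4.8 4.2 4.5
   vertex 4.0 4.6 3.4
  endloop
 endfacet
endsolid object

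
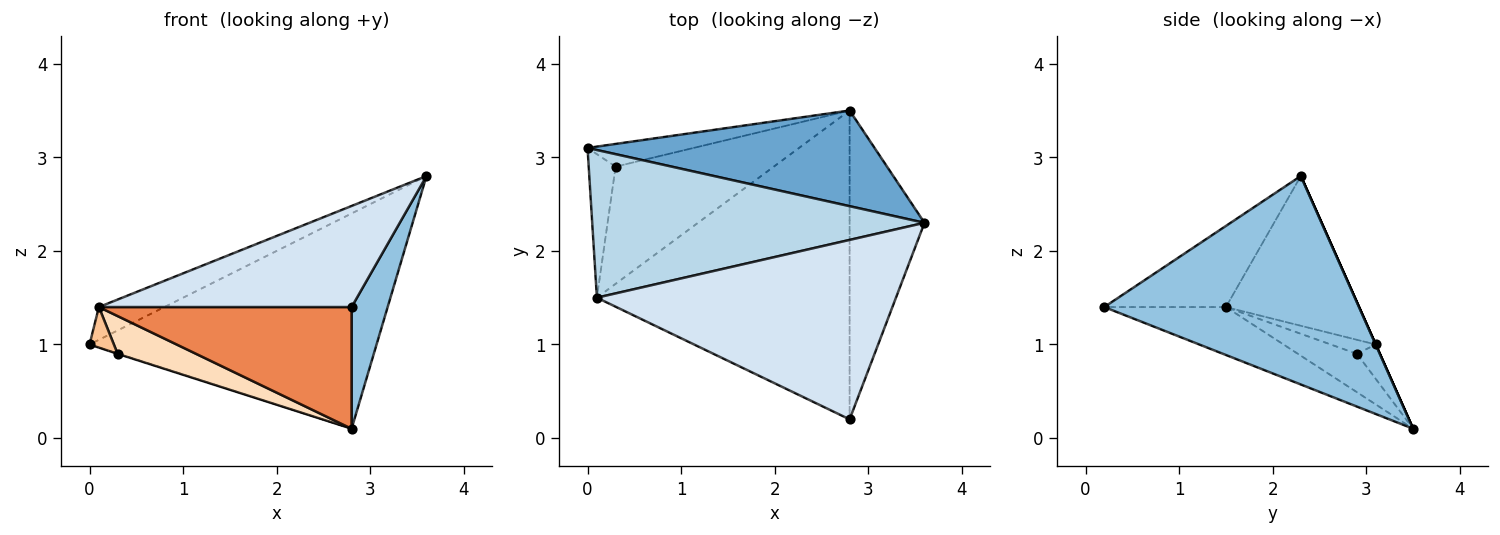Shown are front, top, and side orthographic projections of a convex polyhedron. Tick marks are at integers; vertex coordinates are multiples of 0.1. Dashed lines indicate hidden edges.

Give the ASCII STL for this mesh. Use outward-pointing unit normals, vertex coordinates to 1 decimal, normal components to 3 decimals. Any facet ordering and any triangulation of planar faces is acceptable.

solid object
 facet normal 0.000 0.914 0.406
  outer loop
   vertex 2.8 3.5 0.1
   vertex 0.0 3.1 1.0
   vertex 3.6 2.3 2.8
  endloop
 endfacet
 facet normal 0.933 -0.132 -0.335
  outer loop
   vertex 2.8 3.5 0.1
   vertex 3.6 2.3 2.8
   vertex 2.8 0.2 1.4
  endloop
 endfacet
 facet normal -0.403 0.198 0.894
  outer loop
   vertex 0.1 1.5 1.4
   vertex 3.6 2.3 2.8
   vertex 0.0 3.1 1.0
  endloop
 endfacet
 facet normal -0.230 -0.478 0.848
  outer loop
   vertex 0.1 1.5 1.4
   vertex 2.8 0.2 1.4
   vertex 3.6 2.3 2.8
  endloop
 endfacet
 facet normal -0.174 -0.361 -0.916
  outer loop
   vertex 0.1 1.5 1.4
   vertex 2.8 3.5 0.1
   vertex 2.8 0.2 1.4
  endloop
 endfacet
 facet normal -0.308 0.014 -0.951
  outer loop
   vertex 0.3 2.9 0.9
   vertex 0.0 3.1 1.0
   vertex 2.8 3.5 0.1
  endloop
 endfacet
 facet normal -0.449 -0.243 -0.860
  outer loop
   vertex 0.3 2.9 0.9
   vertex 0.1 1.5 1.4
   vertex 0.0 3.1 1.0
  endloop
 endfacet
 facet normal -0.225 -0.299 -0.927
  outer loop
   vertex 0.3 2.9 0.9
   vertex 2.8 3.5 0.1
   vertex 0.1 1.5 1.4
  endloop
 endfacet
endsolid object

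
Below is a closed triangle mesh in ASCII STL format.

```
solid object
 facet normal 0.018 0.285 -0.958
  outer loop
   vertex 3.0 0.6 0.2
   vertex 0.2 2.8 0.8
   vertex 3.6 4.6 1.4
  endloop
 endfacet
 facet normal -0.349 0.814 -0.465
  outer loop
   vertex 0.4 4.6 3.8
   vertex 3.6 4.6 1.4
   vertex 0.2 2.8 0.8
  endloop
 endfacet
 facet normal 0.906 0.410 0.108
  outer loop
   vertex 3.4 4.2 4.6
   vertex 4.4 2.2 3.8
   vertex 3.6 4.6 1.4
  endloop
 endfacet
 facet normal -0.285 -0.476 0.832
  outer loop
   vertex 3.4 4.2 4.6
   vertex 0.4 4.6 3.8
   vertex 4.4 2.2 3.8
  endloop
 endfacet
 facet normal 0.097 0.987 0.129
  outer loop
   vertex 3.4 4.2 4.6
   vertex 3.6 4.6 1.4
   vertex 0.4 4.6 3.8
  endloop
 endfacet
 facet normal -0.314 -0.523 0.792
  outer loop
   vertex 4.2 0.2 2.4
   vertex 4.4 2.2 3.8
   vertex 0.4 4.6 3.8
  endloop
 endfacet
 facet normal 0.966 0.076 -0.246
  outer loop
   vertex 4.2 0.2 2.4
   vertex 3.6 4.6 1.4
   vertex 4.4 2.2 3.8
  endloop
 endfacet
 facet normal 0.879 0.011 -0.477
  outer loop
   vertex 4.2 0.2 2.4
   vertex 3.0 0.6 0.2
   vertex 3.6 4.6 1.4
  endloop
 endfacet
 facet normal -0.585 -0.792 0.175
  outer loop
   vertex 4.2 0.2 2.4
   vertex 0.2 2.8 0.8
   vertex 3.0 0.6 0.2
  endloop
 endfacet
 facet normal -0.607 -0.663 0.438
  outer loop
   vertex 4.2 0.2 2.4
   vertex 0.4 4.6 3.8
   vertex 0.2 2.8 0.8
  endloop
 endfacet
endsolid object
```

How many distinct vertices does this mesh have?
7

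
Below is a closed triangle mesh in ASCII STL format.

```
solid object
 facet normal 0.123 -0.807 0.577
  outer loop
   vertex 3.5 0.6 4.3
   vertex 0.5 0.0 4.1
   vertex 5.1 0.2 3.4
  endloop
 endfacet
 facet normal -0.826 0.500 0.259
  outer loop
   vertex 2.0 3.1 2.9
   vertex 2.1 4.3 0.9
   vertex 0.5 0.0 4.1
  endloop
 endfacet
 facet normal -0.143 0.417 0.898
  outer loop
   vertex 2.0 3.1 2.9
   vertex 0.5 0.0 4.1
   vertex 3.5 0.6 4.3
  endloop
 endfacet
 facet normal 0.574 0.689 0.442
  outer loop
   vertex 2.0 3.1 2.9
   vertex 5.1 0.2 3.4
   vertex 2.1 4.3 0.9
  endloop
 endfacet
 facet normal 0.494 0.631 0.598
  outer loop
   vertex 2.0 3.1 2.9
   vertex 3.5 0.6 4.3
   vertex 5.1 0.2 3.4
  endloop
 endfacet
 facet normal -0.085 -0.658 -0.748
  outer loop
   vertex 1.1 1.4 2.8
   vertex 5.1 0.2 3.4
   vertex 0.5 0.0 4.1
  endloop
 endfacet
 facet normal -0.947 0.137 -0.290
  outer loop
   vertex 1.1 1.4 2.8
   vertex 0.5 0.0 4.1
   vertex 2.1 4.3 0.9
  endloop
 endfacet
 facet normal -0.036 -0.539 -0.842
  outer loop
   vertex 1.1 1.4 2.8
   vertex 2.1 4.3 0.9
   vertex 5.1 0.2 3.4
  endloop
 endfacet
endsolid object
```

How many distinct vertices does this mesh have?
6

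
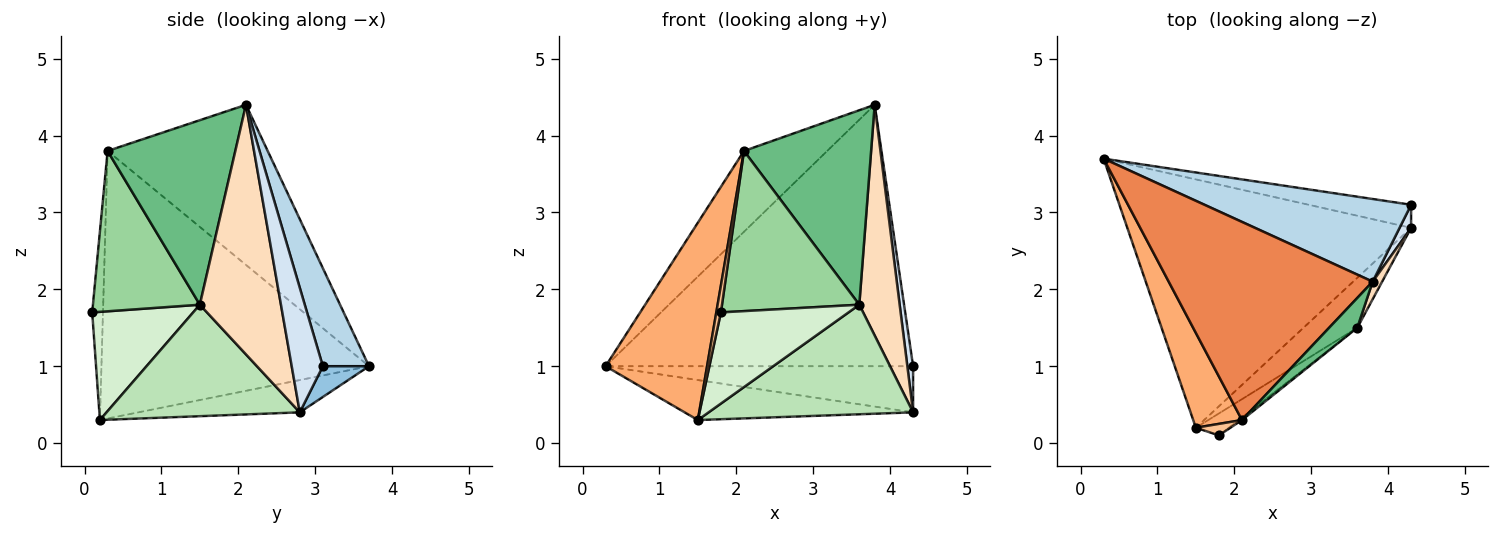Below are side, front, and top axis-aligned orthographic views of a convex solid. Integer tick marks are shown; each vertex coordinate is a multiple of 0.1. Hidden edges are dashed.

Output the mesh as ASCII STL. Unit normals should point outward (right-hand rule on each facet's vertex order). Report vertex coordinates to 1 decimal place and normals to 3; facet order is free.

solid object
 facet normal -0.112 0.158 -0.981
  outer loop
   vertex 1.5 0.2 0.3
   vertex 0.3 3.7 1.0
   vertex 4.3 2.8 0.4
  endloop
 endfacet
 facet normal 0.133 0.886 -0.443
  outer loop
   vertex 4.3 3.1 1.0
   vertex 4.3 2.8 0.4
   vertex 0.3 3.7 1.0
  endloop
 endfacet
 facet normal 0.142 0.944 0.298
  outer loop
   vertex 4.3 3.1 1.0
   vertex 0.3 3.7 1.0
   vertex 3.8 2.1 4.4
  endloop
 endfacet
 facet normal 0.979 -0.181 0.091
  outer loop
   vertex 4.3 3.1 1.0
   vertex 3.8 2.1 4.4
   vertex 4.3 2.8 0.4
  endloop
 endfacet
 facet normal -0.588 0.306 0.749
  outer loop
   vertex 2.1 0.3 3.8
   vertex 3.8 2.1 4.4
   vertex 0.3 3.7 1.0
  endloop
 endfacet
 facet normal -0.922 -0.350 0.168
  outer loop
   vertex 2.1 0.3 3.8
   vertex 0.3 3.7 1.0
   vertex 1.5 0.2 0.3
  endloop
 endfacet
 facet normal -0.906 -0.388 0.166
  outer loop
   vertex 2.1 0.3 3.8
   vertex 1.5 0.2 0.3
   vertex 1.8 0.1 1.7
  endloop
 endfacet
 facet normal 0.895 -0.445 0.034
  outer loop
   vertex 3.6 1.5 1.8
   vertex 4.3 2.8 0.4
   vertex 3.8 2.1 4.4
  endloop
 endfacet
 facet normal 0.705 -0.701 0.108
  outer loop
   vertex 3.6 1.5 1.8
   vertex 3.8 2.1 4.4
   vertex 2.1 0.3 3.8
  endloop
 endfacet
 facet normal 0.614 -0.789 -0.013
  outer loop
   vertex 3.6 1.5 1.8
   vertex 2.1 0.3 3.8
   vertex 1.8 0.1 1.7
  endloop
 endfacet
 facet normal 0.652 -0.690 -0.315
  outer loop
   vertex 3.6 1.5 1.8
   vertex 1.5 0.2 0.3
   vertex 4.3 2.8 0.4
  endloop
 endfacet
 facet normal 0.610 -0.771 -0.186
  outer loop
   vertex 3.6 1.5 1.8
   vertex 1.8 0.1 1.7
   vertex 1.5 0.2 0.3
  endloop
 endfacet
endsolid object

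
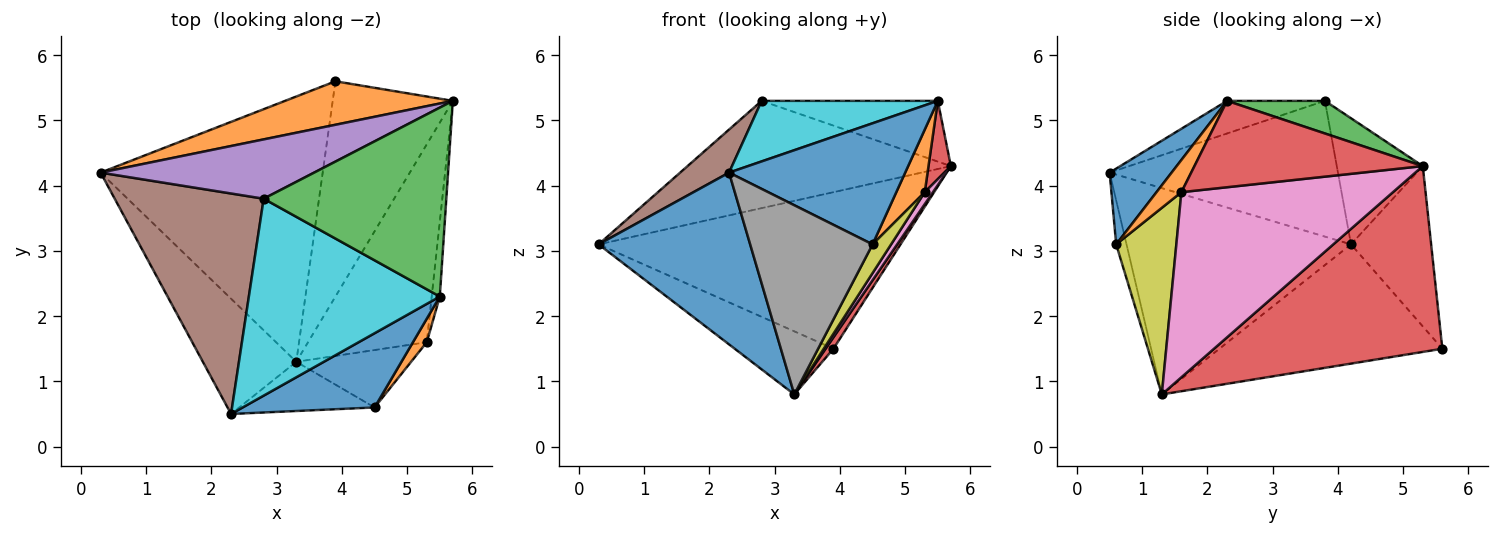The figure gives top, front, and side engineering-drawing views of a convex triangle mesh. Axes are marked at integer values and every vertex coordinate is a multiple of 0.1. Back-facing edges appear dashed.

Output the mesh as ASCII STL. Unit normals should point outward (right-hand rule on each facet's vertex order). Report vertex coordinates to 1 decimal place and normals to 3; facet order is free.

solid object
 facet normal -0.776 -0.524 -0.351
  outer loop
   vertex 3.3 1.3 0.8
   vertex 2.3 0.5 4.2
   vertex 0.3 4.2 3.1
  endloop
 endfacet
 facet normal -0.248 0.933 0.259
  outer loop
   vertex 3.9 5.6 1.5
   vertex 0.3 4.2 3.1
   vertex 5.7 5.3 4.3
  endloop
 endfacet
 facet normal -0.463 0.205 -0.862
  outer loop
   vertex 3.9 5.6 1.5
   vertex 3.3 1.3 0.8
   vertex 0.3 4.2 3.1
  endloop
 endfacet
 facet normal 0.839 -0.029 -0.543
  outer loop
   vertex 3.9 5.6 1.5
   vertex 5.7 5.3 4.3
   vertex 3.3 1.3 0.8
  endloop
 endfacet
 facet normal -0.275 0.841 0.465
  outer loop
   vertex 2.8 3.8 5.3
   vertex 5.7 5.3 4.3
   vertex 0.3 4.2 3.1
  endloop
 endfacet
 facet normal -0.667 -0.143 0.732
  outer loop
   vertex 2.8 3.8 5.3
   vertex 0.3 4.2 3.1
   vertex 2.3 0.5 4.2
  endloop
 endfacet
 facet normal 0.841 -0.033 -0.540
  outer loop
   vertex 5.3 1.6 3.9
   vertex 3.3 1.3 0.8
   vertex 5.7 5.3 4.3
  endloop
 endfacet
 facet normal -0.082 -0.965 -0.251
  outer loop
   vertex 4.5 0.6 3.1
   vertex 2.3 0.5 4.2
   vertex 3.3 1.3 0.8
  endloop
 endfacet
 facet normal 0.824 -0.253 -0.507
  outer loop
   vertex 4.5 0.6 3.1
   vertex 3.3 1.3 0.8
   vertex 5.3 1.6 3.9
  endloop
 endfacet
 facet normal -0.161 -0.290 0.943
  outer loop
   vertex 5.5 2.3 5.3
   vertex 2.8 3.8 5.3
   vertex 2.3 0.5 4.2
  endloop
 endfacet
 facet normal 0.287 -0.817 0.500
  outer loop
   vertex 5.5 2.3 5.3
   vertex 2.3 0.5 4.2
   vertex 4.5 0.6 3.1
  endloop
 endfacet
 facet normal 0.634 -0.724 0.272
  outer loop
   vertex 5.5 2.3 5.3
   vertex 4.5 0.6 3.1
   vertex 5.3 1.6 3.9
  endloop
 endfacet
 facet normal 0.168 0.302 0.939
  outer loop
   vertex 5.5 2.3 5.3
   vertex 5.7 5.3 4.3
   vertex 2.8 3.8 5.3
  endloop
 endfacet
 facet normal 0.991 -0.097 -0.093
  outer loop
   vertex 5.5 2.3 5.3
   vertex 5.3 1.6 3.9
   vertex 5.7 5.3 4.3
  endloop
 endfacet
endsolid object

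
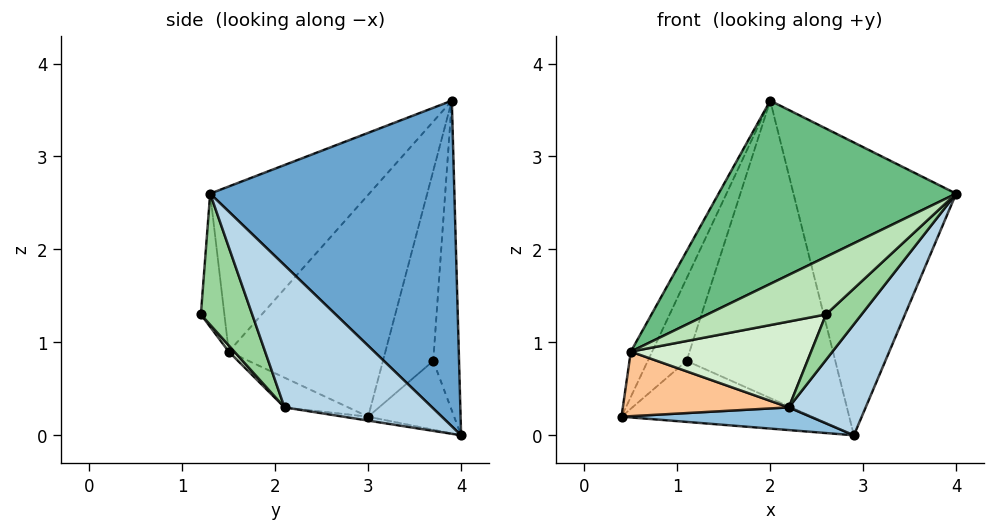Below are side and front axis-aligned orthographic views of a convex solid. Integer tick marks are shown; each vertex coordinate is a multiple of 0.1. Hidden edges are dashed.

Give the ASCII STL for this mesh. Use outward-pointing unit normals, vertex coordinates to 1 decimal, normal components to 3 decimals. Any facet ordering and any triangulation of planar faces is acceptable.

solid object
 facet normal 0.812 0.541 0.218
  outer loop
   vertex 2.0 3.9 3.6
   vertex 4.0 1.3 2.6
   vertex 2.9 4.0 0.0
  endloop
 endfacet
 facet normal -0.020 -0.149 -0.989
  outer loop
   vertex 2.2 2.1 0.3
   vertex 0.4 3.0 0.2
   vertex 2.9 4.0 0.0
  endloop
 endfacet
 facet normal 0.674 -0.351 -0.650
  outer loop
   vertex 2.2 2.1 0.3
   vertex 2.9 4.0 0.0
   vertex 4.0 1.3 2.6
  endloop
 endfacet
 facet normal -0.355 0.787 -0.504
  outer loop
   vertex 1.1 3.7 0.8
   vertex 2.9 4.0 0.0
   vertex 0.4 3.0 0.2
  endloop
 endfacet
 facet normal -0.775 0.598 0.206
  outer loop
   vertex 1.1 3.7 0.8
   vertex 0.4 3.0 0.2
   vertex 2.0 3.9 3.6
  endloop
 endfacet
 facet normal -0.171 0.985 -0.015
  outer loop
   vertex 1.1 3.7 0.8
   vertex 2.0 3.9 3.6
   vertex 2.9 4.0 0.0
  endloop
 endfacet
 facet normal -0.164 -0.426 -0.890
  outer loop
   vertex 0.5 1.5 0.9
   vertex 0.4 3.0 0.2
   vertex 2.2 2.1 0.3
  endloop
 endfacet
 facet normal -0.910 0.124 0.395
  outer loop
   vertex 0.5 1.5 0.9
   vertex 2.0 3.9 3.6
   vertex 0.4 3.0 0.2
  endloop
 endfacet
 facet normal -0.384 -0.574 0.723
  outer loop
   vertex 0.5 1.5 0.9
   vertex 4.0 1.3 2.6
   vertex 2.0 3.9 3.6
  endloop
 endfacet
 facet normal 0.629 -0.436 -0.644
  outer loop
   vertex 2.6 1.2 1.3
   vertex 2.2 2.1 0.3
   vertex 4.0 1.3 2.6
  endloop
 endfacet
 facet normal -0.187 -0.943 0.274
  outer loop
   vertex 2.6 1.2 1.3
   vertex 4.0 1.3 2.6
   vertex 0.5 1.5 0.9
  endloop
 endfacet
 facet normal 0.023 -0.739 -0.674
  outer loop
   vertex 2.6 1.2 1.3
   vertex 0.5 1.5 0.9
   vertex 2.2 2.1 0.3
  endloop
 endfacet
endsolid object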